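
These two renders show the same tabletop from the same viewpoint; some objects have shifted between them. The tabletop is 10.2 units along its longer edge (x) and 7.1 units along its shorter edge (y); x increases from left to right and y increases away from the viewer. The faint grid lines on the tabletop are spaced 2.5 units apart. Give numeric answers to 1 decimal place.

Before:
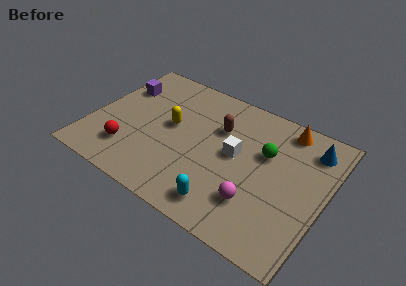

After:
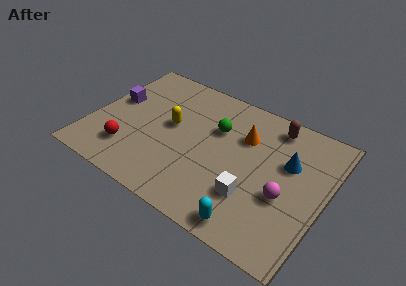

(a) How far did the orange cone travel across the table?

2.1

The orange cone moved from about (8.1, 6.2) to (6.5, 4.9), a distance of √(1.6² + 1.3²) ≈ 2.1.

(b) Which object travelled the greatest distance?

the brown capsule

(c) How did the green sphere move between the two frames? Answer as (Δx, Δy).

(-2.2, 0.2)

The green sphere was at about (7.5, 4.5) and moved to about (5.3, 4.7).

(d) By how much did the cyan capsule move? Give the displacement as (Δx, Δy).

(1.2, -0.3)

The cyan capsule started near (6.3, 1.1) and ended near (7.5, 0.8).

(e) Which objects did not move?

the red sphere and the yellow capsule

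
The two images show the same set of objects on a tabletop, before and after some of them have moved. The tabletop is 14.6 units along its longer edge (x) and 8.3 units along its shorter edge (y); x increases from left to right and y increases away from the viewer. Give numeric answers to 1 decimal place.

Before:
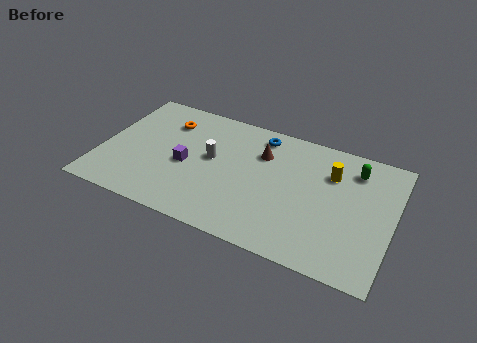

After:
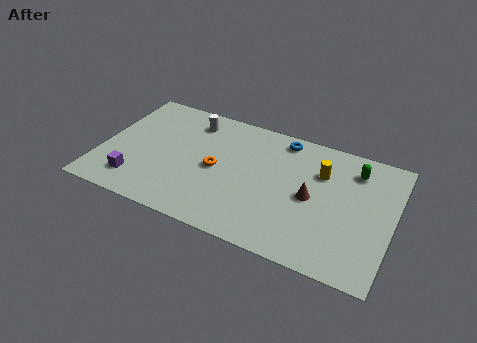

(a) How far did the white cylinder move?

2.6

The white cylinder was near (5.5, 4.6) before and (4.2, 6.8) after, so it travelled √(1.3² + 2.2²) ≈ 2.6 units.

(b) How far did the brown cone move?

3.3

The brown cone was near (7.9, 5.9) before and (10.6, 4.0) after, so it travelled √(2.7² + 1.9²) ≈ 3.3 units.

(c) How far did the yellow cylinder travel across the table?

0.5

The yellow cylinder was near (11.4, 5.9) before and (10.9, 5.8) after, so it travelled √(0.5² + 0.1²) ≈ 0.5 units.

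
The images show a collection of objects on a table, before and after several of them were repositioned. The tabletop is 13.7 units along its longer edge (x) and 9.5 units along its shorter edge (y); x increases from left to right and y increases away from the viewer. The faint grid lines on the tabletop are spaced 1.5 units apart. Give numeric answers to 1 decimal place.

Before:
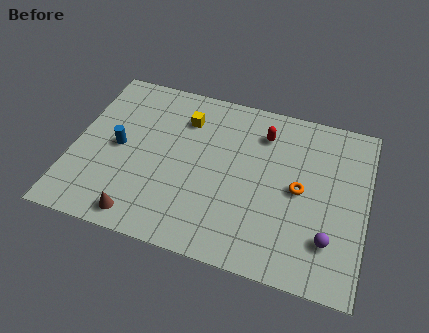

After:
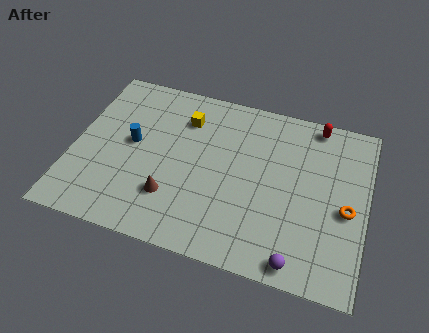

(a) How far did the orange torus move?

2.3

From (10.6, 4.7) to (12.8, 4.2), the orange torus covered √(2.2² + 0.5²) ≈ 2.3 units.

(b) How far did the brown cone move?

2.0

The brown cone moved from about (3.5, 1.1) to (4.8, 2.6), a distance of √(1.3² + 1.5²) ≈ 2.0.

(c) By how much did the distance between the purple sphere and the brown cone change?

-2.5

Before: roughly 8.7 units apart; after: 6.2. That's 2.5 units closer together.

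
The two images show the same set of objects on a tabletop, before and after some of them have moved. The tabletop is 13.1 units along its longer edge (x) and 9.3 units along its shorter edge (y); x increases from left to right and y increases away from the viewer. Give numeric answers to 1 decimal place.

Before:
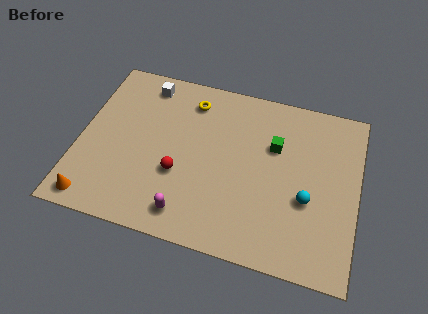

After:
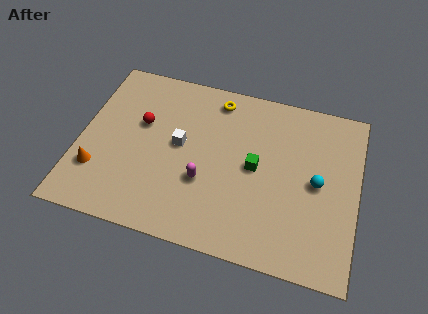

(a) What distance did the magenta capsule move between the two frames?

2.0

The magenta capsule moved from about (5.4, 1.4) to (6.0, 3.3), a distance of √(0.6² + 1.9²) ≈ 2.0.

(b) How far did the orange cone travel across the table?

1.6

The orange cone moved from about (1.0, 1.0) to (1.0, 2.6), a distance of √(0.0² + 1.6²) ≈ 1.6.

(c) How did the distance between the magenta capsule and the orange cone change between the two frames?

+0.6

Before: roughly 4.4 units apart; after: 5.0. That's 0.6 units further apart.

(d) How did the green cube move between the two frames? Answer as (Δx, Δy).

(-0.8, -1.4)

The green cube started near (9.1, 6.1) and ended near (8.3, 4.7).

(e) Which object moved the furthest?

the white cube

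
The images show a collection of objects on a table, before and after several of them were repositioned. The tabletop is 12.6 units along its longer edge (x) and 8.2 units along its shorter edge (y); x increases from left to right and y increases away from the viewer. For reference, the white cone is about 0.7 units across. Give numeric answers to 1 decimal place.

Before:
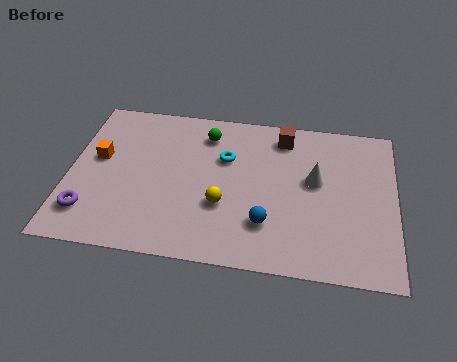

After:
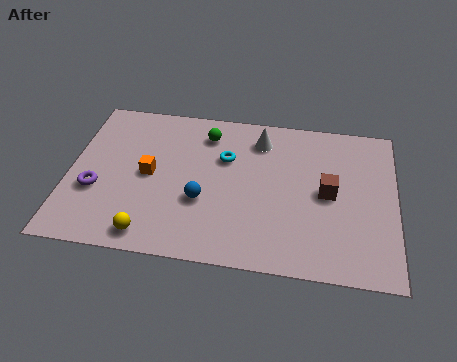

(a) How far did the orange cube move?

2.1

The orange cube was near (1.1, 4.7) before and (3.1, 4.1) after, so it travelled √(2.0² + 0.6²) ≈ 2.1 units.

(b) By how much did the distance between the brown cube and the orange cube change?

-0.5

Before: roughly 7.4 units apart; after: 6.9. That's 0.5 units closer together.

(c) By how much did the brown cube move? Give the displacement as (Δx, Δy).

(1.8, -2.8)

The brown cube was at about (8.2, 6.9) and moved to about (10.0, 4.1).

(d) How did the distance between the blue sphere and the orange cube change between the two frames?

-4.7

The distance was about 7.1 in the first image and 2.4 in the second, so they moved 4.7 units closer together.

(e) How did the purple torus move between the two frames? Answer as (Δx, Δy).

(0.2, 1.2)

From the two frames, the purple torus sits at roughly (0.9, 1.8) before and (1.1, 3.0) after.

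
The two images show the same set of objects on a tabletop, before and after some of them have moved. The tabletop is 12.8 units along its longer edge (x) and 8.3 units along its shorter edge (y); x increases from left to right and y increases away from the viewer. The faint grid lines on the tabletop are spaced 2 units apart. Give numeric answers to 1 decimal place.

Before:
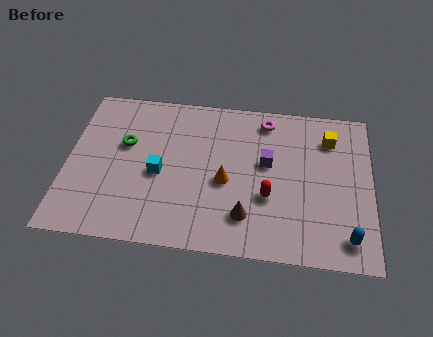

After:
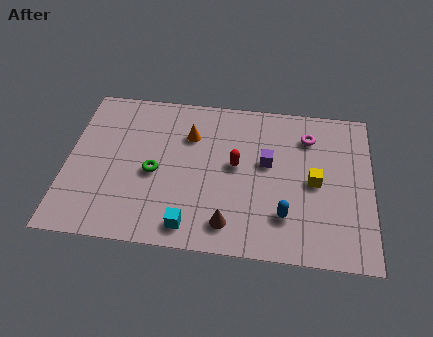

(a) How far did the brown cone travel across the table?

0.9

From (7.6, 1.9) to (6.9, 1.4), the brown cone covered √(0.7² + 0.5²) ≈ 0.9 units.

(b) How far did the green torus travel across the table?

1.9

The green torus moved from about (2.4, 5.1) to (3.7, 3.7), a distance of √(1.3² + 1.4²) ≈ 1.9.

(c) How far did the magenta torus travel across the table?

1.9

From (8.3, 7.1) to (10.1, 6.4), the magenta torus covered √(1.8² + 0.7²) ≈ 1.9 units.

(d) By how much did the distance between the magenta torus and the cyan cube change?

+1.6

The distance was about 5.6 in the first image and 7.2 in the second, so they moved 1.6 units further apart.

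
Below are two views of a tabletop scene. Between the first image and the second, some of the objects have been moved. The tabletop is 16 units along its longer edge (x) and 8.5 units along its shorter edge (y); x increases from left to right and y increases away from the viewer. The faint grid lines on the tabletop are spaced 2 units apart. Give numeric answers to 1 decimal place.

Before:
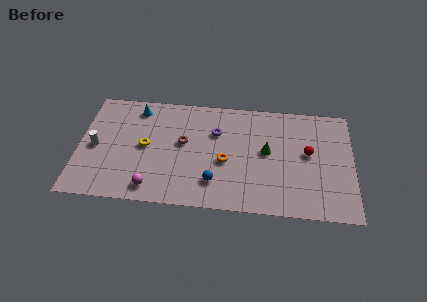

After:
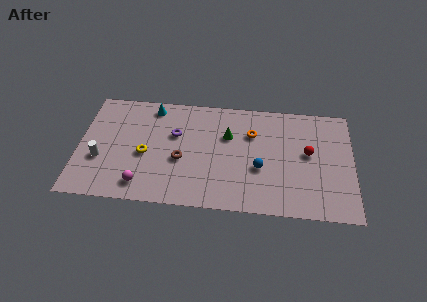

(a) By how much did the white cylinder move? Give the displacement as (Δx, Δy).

(0.3, -0.9)

From the two frames, the white cylinder sits at roughly (1.0, 4.0) before and (1.3, 3.1) after.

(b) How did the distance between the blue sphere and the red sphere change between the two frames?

-2.9

Before: roughly 6.0 units apart; after: 3.1. That's 2.9 units closer together.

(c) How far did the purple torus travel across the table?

2.4

From (8.0, 5.8) to (5.6, 5.4), the purple torus covered √(2.4² + 0.4²) ≈ 2.4 units.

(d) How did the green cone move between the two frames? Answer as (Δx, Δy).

(-2.3, 1.0)

The green cone was at about (11.0, 4.6) and moved to about (8.7, 5.6).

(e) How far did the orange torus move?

2.7

The orange torus moved from about (8.6, 3.6) to (10.1, 5.9), a distance of √(1.5² + 2.3²) ≈ 2.7.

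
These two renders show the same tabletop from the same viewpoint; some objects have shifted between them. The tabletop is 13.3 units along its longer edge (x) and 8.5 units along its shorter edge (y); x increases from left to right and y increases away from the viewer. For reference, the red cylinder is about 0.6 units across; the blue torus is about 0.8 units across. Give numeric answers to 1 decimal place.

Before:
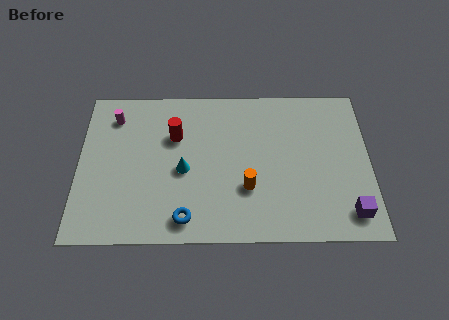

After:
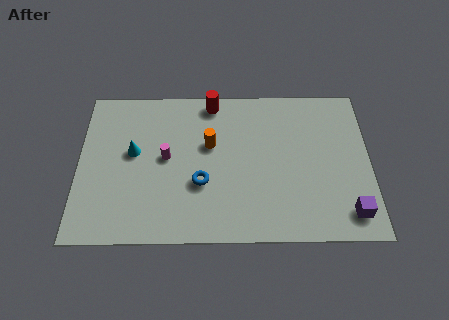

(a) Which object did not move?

the purple cube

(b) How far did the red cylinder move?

2.5

From (4.4, 5.7) to (6.1, 7.6), the red cylinder covered √(1.7² + 1.9²) ≈ 2.5 units.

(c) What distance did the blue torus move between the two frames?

2.0

From (4.9, 1.2) to (5.6, 3.1), the blue torus covered √(0.7² + 1.9²) ≈ 2.0 units.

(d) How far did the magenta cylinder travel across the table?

3.3

The magenta cylinder moved from about (1.6, 6.8) to (4.0, 4.5), a distance of √(2.4² + 2.3²) ≈ 3.3.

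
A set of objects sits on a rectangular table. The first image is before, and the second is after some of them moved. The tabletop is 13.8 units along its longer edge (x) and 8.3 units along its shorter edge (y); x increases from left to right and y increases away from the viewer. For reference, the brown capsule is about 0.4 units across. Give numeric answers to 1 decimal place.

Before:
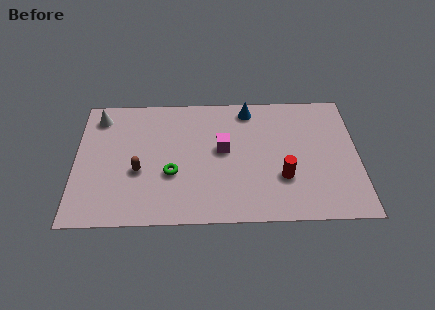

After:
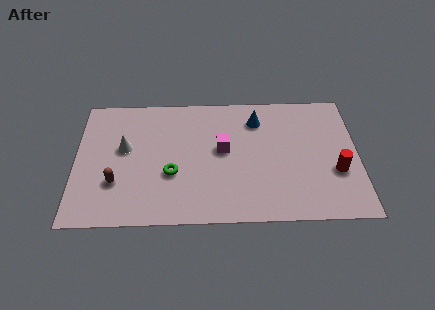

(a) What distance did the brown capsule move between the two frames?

1.3

From (3.1, 3.3) to (2.0, 2.6), the brown capsule covered √(1.1² + 0.7²) ≈ 1.3 units.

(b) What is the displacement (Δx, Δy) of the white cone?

(1.3, -2.1)

The white cone was at about (1.1, 6.9) and moved to about (2.4, 4.8).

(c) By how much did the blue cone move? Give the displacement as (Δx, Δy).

(0.4, -0.7)

The blue cone started near (8.5, 7.2) and ended near (8.9, 6.5).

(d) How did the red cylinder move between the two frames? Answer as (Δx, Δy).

(2.6, 0.3)

The red cylinder started near (10.1, 2.7) and ended near (12.7, 3.0).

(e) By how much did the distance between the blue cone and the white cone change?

-0.7

The distance was about 7.4 in the first image and 6.7 in the second, so they moved 0.7 units closer together.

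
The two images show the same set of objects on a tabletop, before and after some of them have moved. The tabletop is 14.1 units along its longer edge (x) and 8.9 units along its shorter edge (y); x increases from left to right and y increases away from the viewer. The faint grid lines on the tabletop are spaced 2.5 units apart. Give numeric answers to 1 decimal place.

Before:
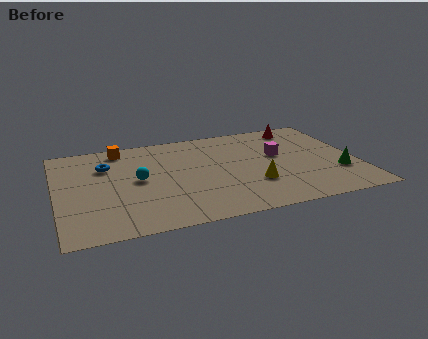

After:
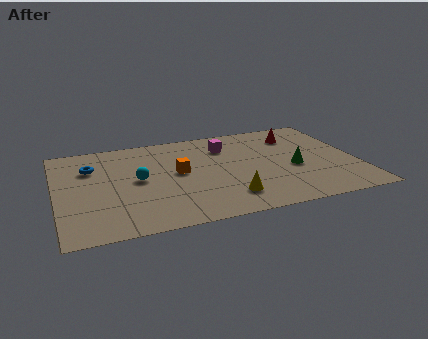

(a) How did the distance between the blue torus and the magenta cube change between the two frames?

-1.8

Before: roughly 8.2 units apart; after: 6.4. That's 1.8 units closer together.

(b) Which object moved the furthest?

the orange cube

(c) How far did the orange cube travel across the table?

3.9

The orange cube was near (3.2, 7.8) before and (5.7, 4.8) after, so it travelled √(2.5² + 3.0²) ≈ 3.9 units.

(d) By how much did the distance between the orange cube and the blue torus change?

+2.6

They were about 1.7 units apart before and 4.3 after — 2.6 units further apart.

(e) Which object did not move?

the cyan sphere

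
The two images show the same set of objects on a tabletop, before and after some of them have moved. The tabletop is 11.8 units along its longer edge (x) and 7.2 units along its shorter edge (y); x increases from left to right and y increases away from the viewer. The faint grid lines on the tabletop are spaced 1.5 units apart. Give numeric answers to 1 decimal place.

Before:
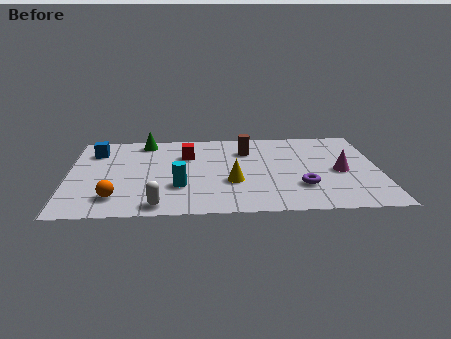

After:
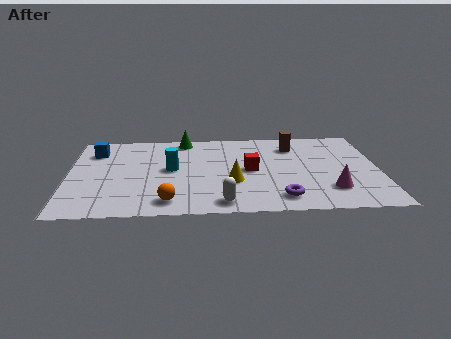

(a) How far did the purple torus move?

1.2

The purple torus was near (8.8, 2.1) before and (8.0, 1.2) after, so it travelled √(0.8² + 0.9²) ≈ 1.2 units.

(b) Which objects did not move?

the blue cube and the yellow cone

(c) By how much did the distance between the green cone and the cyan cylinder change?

-1.6

They were about 4.2 units apart before and 2.6 after — 1.6 units closer together.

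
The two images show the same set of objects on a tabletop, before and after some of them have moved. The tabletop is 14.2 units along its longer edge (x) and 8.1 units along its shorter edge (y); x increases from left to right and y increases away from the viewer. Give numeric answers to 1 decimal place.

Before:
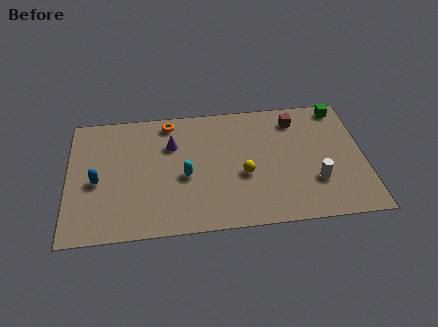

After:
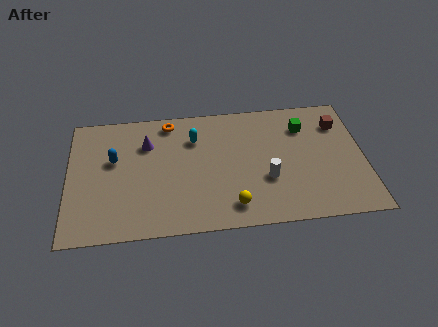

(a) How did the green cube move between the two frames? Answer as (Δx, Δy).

(-1.8, -1.1)

The green cube started near (13.2, 7.2) and ended near (11.4, 6.1).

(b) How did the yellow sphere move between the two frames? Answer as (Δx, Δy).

(-0.6, -1.9)

From the two frames, the yellow sphere sits at roughly (8.4, 3.3) before and (7.8, 1.4) after.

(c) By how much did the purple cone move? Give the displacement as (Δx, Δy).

(-1.2, 0.2)

From the two frames, the purple cone sits at roughly (5.0, 5.6) before and (3.8, 5.8) after.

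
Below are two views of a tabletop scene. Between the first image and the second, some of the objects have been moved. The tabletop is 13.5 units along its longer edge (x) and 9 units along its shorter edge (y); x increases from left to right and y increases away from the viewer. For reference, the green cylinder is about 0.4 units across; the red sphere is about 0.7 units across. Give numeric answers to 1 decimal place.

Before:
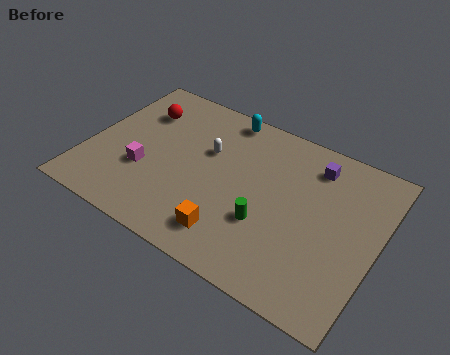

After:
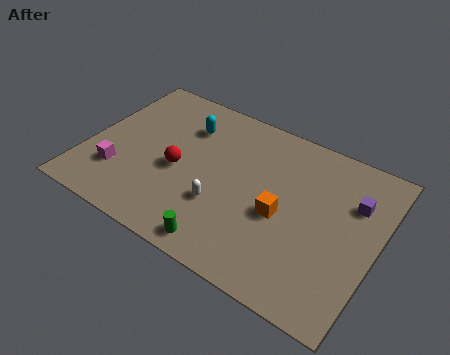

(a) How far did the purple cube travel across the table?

2.3

The purple cube was near (10.2, 7.3) before and (12.2, 6.2) after, so it travelled √(2.0² + 1.1²) ≈ 2.3 units.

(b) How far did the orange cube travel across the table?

3.0

The orange cube moved from about (7.2, 1.7) to (9.2, 3.9), a distance of √(2.0² + 2.2²) ≈ 3.0.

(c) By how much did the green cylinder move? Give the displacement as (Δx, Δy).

(-1.6, -2.1)

From the two frames, the green cylinder sits at roughly (8.6, 3.1) before and (7.0, 1.0) after.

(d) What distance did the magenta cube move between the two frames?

1.3

The magenta cube was near (2.8, 3.2) before and (1.7, 2.5) after, so it travelled √(1.1² + 0.7²) ≈ 1.3 units.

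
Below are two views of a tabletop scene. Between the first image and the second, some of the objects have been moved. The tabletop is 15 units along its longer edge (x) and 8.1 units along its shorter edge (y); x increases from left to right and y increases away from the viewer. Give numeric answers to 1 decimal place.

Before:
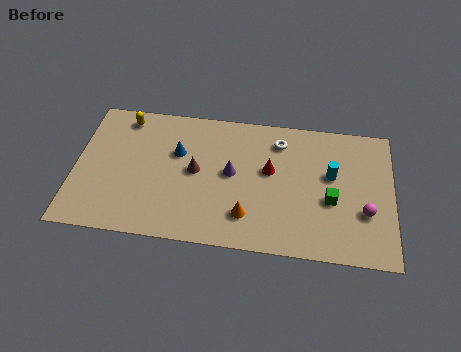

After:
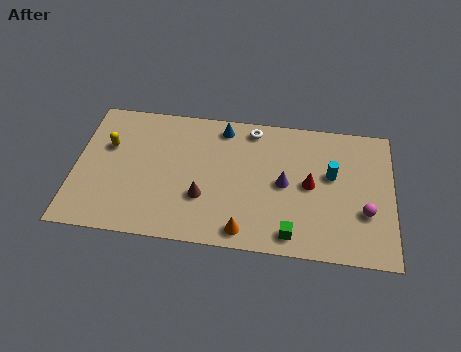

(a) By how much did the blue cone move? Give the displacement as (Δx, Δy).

(2.1, 1.8)

The blue cone started near (4.8, 5.2) and ended near (6.9, 7.0).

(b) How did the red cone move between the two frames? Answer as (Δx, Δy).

(1.9, -0.6)

The red cone started near (9.2, 4.7) and ended near (11.1, 4.1).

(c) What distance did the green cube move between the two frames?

2.8

The green cube moved from about (12.1, 3.3) to (10.3, 1.1), a distance of √(1.8² + 2.2²) ≈ 2.8.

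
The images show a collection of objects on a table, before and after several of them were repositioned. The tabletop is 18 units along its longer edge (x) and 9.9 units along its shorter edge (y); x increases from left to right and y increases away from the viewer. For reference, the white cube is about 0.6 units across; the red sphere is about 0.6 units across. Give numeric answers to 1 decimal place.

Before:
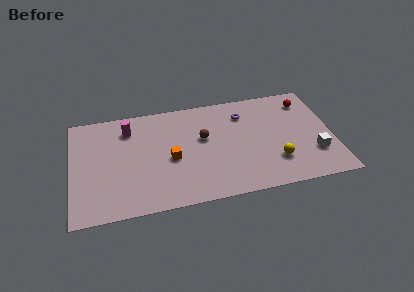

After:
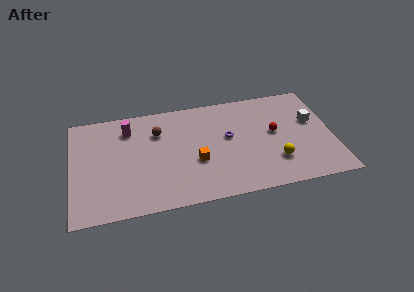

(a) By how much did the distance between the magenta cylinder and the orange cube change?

+1.6

The distance was about 4.4 in the first image and 6.0 in the second, so they moved 1.6 units further apart.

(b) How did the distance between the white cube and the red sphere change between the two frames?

-2.3

Before: roughly 5.1 units apart; after: 2.8. That's 2.3 units closer together.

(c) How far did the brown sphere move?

3.3

The brown sphere moved from about (9.1, 5.9) to (6.0, 7.1), a distance of √(3.1² + 1.2²) ≈ 3.3.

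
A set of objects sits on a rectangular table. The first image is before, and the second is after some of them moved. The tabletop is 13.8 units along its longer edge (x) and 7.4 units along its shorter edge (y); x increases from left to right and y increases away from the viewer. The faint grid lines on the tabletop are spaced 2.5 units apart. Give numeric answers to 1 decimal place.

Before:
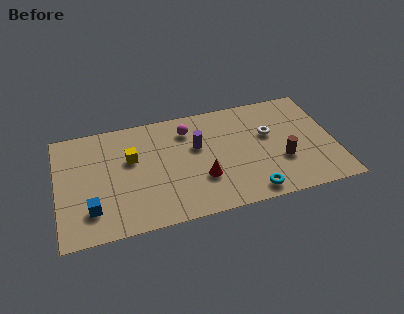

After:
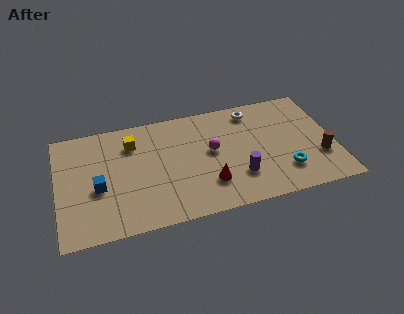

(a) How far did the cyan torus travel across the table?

2.1

The cyan torus moved from about (9.4, 0.9) to (11.2, 1.9), a distance of √(1.8² + 1.0²) ≈ 2.1.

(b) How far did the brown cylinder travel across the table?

1.9

From (11.1, 2.6) to (13.0, 2.4), the brown cylinder covered √(1.9² + 0.2²) ≈ 1.9 units.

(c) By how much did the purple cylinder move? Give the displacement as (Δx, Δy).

(1.9, -2.5)

From the two frames, the purple cylinder sits at roughly (7.0, 4.6) before and (8.9, 2.1) after.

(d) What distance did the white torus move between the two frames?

1.9

The white torus was near (10.6, 4.5) before and (9.9, 6.3) after, so it travelled √(0.7² + 1.8²) ≈ 1.9 units.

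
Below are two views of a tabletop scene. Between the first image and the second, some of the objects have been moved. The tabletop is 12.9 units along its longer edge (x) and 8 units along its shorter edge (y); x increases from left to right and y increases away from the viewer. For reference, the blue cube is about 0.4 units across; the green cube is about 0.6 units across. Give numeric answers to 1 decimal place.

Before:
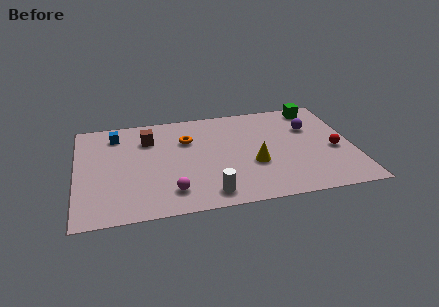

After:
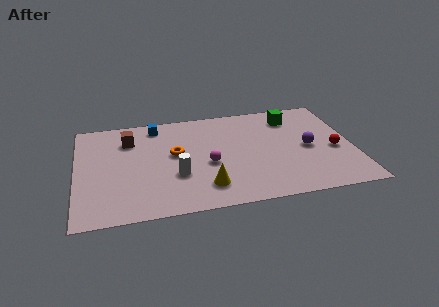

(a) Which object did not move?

the red sphere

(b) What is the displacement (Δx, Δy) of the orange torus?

(-0.6, -1.0)

From the two frames, the orange torus sits at roughly (5.2, 5.5) before and (4.6, 4.5) after.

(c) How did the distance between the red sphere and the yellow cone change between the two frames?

+2.5

They were about 3.8 units apart before and 6.3 after — 2.5 units further apart.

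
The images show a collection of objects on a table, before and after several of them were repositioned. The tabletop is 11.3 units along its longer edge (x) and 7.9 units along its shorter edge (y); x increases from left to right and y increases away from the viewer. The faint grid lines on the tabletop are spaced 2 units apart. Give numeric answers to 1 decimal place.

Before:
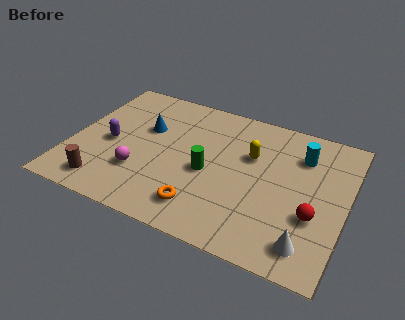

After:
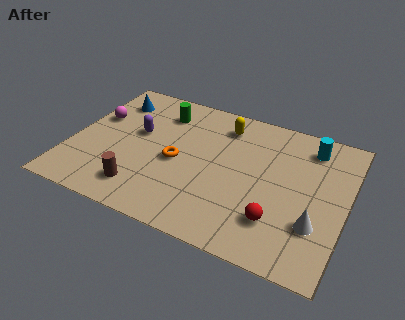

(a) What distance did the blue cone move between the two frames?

2.0

The blue cone moved from about (2.9, 5.0) to (1.3, 6.2), a distance of √(1.6² + 1.2²) ≈ 2.0.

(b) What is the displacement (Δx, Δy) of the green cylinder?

(-2.3, 2.7)

The green cylinder started near (5.7, 3.5) and ended near (3.4, 6.2).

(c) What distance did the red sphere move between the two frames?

1.6

From (10.1, 2.8) to (8.7, 2.0), the red sphere covered √(1.4² + 0.8²) ≈ 1.6 units.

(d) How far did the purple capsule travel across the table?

1.4

From (1.6, 3.6) to (2.6, 4.6), the purple capsule covered √(1.0² + 1.0²) ≈ 1.4 units.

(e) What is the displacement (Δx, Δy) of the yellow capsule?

(-1.3, 1.3)

The yellow capsule started near (7.3, 5.1) and ended near (6.0, 6.4).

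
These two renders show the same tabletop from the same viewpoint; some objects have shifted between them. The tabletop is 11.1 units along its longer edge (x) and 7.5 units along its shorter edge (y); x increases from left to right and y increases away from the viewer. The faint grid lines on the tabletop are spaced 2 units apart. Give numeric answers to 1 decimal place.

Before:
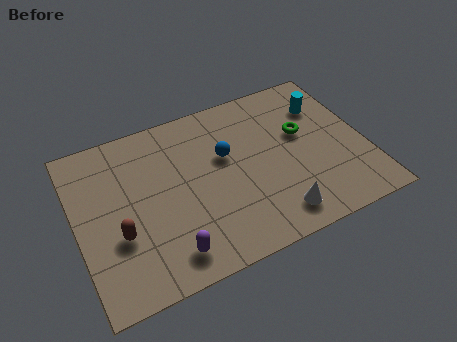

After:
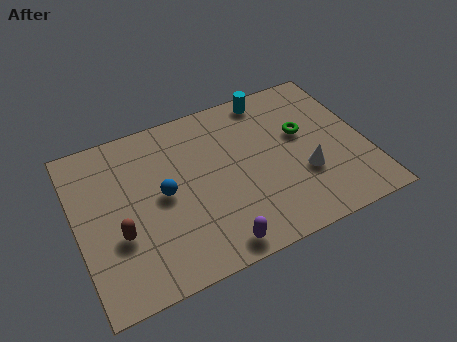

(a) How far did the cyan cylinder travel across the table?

2.3

From (9.8, 5.5) to (7.8, 6.7), the cyan cylinder covered √(2.0² + 1.2²) ≈ 2.3 units.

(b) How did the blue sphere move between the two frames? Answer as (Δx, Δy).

(-2.5, -0.8)

From the two frames, the blue sphere sits at roughly (5.8, 4.6) before and (3.3, 3.8) after.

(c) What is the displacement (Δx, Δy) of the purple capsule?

(1.7, -0.4)

From the two frames, the purple capsule sits at roughly (3.2, 1.2) before and (4.9, 0.8) after.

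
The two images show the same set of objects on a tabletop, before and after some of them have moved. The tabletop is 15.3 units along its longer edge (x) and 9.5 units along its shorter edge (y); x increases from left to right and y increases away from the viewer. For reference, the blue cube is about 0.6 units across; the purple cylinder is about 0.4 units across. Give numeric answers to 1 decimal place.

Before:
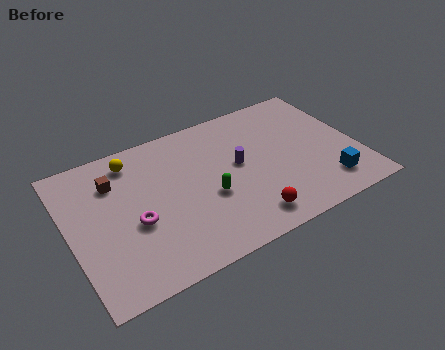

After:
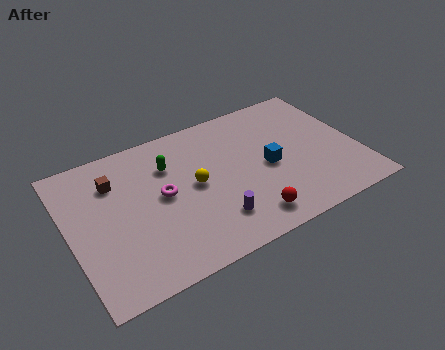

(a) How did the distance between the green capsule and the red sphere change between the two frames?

+3.4

Before: roughly 2.9 units apart; after: 6.3. That's 3.4 units further apart.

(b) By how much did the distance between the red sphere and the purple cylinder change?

-1.9

The distance was about 3.7 in the first image and 1.8 in the second, so they moved 1.9 units closer together.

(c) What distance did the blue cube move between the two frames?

3.8

The blue cube moved from about (13.3, 1.9) to (10.5, 4.4), a distance of √(2.8² + 2.5²) ≈ 3.8.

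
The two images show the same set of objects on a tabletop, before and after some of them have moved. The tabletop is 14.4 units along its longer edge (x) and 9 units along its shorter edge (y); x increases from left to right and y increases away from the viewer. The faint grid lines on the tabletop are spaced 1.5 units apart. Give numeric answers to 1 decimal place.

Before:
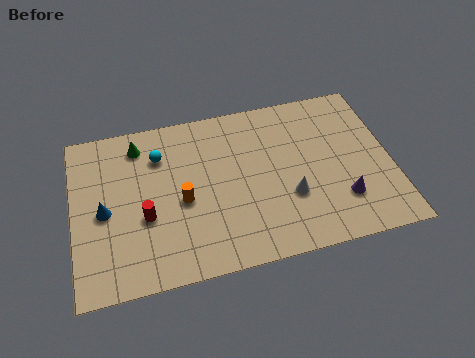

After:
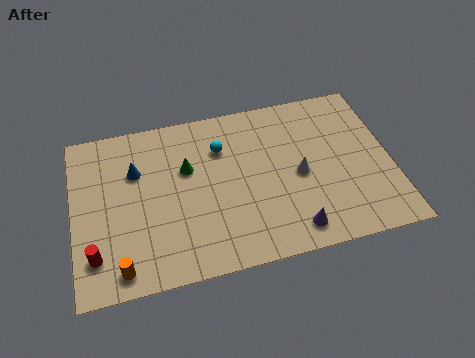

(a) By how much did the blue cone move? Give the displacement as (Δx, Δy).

(1.5, 1.9)

The blue cone was at about (1.4, 4.2) and moved to about (2.9, 6.1).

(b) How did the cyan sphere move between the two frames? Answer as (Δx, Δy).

(2.8, -0.2)

The cyan sphere was at about (4.0, 6.7) and moved to about (6.8, 6.5).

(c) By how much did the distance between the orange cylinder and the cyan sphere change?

+4.4

They were about 2.8 units apart before and 7.2 after — 4.4 units further apart.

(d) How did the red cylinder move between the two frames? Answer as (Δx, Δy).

(-2.3, -1.5)

From the two frames, the red cylinder sits at roughly (3.2, 3.5) before and (0.9, 2.0) after.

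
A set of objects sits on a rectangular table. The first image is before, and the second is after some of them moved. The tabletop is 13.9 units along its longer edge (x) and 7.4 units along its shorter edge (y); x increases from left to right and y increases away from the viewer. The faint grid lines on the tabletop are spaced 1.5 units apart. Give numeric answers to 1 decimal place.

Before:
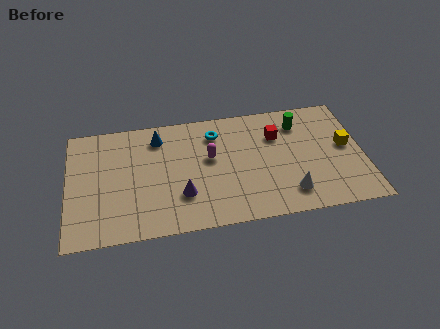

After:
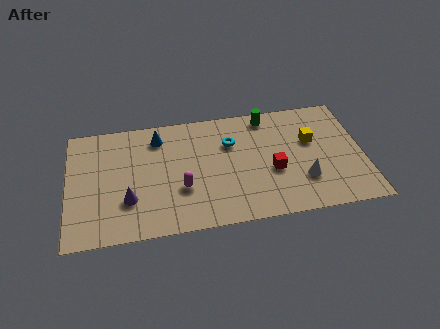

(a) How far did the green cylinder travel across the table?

1.7

The green cylinder moved from about (11.0, 5.8) to (9.5, 6.5), a distance of √(1.5² + 0.7²) ≈ 1.7.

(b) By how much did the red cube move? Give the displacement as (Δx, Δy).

(-0.3, -2.2)

From the two frames, the red cube sits at roughly (9.9, 5.2) before and (9.6, 3.0) after.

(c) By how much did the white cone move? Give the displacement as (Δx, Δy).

(0.7, 0.7)

From the two frames, the white cone sits at roughly (10.3, 1.5) before and (11.0, 2.2) after.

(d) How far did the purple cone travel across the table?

2.5

The purple cone was near (5.3, 2.2) before and (2.8, 2.3) after, so it travelled √(2.5² + 0.1²) ≈ 2.5 units.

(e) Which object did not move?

the blue cone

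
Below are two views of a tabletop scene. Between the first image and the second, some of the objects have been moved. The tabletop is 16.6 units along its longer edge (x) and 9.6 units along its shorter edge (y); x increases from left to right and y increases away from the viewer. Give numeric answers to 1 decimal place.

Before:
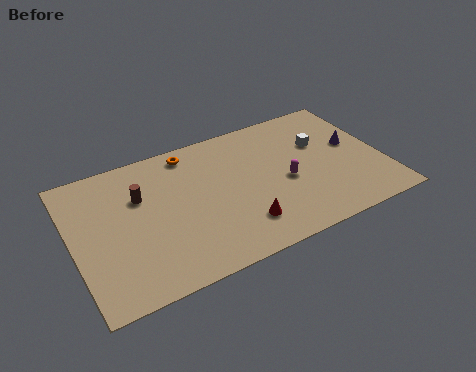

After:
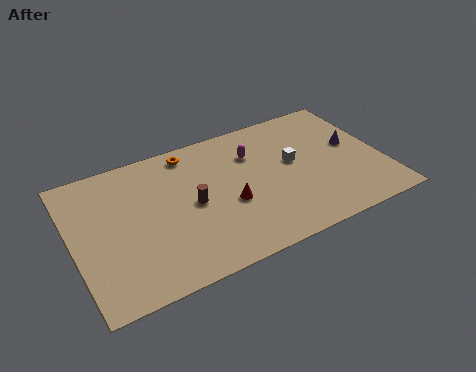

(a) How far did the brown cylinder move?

3.1

From (3.7, 6.4) to (6.3, 4.7), the brown cylinder covered √(2.6² + 1.7²) ≈ 3.1 units.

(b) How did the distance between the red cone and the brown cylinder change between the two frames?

-4.4

The distance was about 6.5 in the first image and 2.1 in the second, so they moved 4.4 units closer together.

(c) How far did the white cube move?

1.8

The white cube moved from about (13.5, 6.2) to (11.9, 5.4), a distance of √(1.6² + 0.8²) ≈ 1.8.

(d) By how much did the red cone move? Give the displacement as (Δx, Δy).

(-0.4, 1.7)

The red cone started near (8.6, 2.2) and ended near (8.2, 3.9).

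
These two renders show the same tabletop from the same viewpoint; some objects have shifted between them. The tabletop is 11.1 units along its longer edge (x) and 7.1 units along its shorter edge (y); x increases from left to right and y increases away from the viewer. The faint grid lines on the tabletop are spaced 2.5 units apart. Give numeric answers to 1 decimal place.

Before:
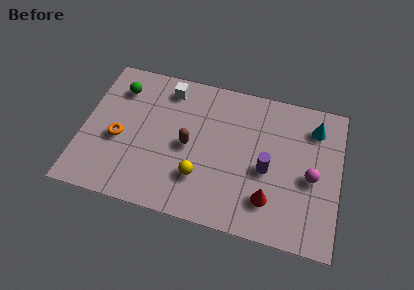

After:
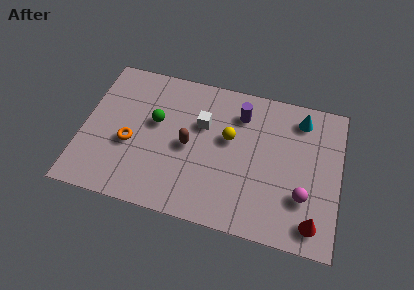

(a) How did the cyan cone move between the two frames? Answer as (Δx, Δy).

(-0.6, 0.3)

The cyan cone was at about (9.9, 5.6) and moved to about (9.3, 5.9).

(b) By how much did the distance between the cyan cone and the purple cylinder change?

-0.5

The distance was about 3.1 in the first image and 2.6 in the second, so they moved 0.5 units closer together.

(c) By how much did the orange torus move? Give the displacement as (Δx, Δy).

(0.5, -0.1)

The orange torus was at about (1.6, 3.0) and moved to about (2.1, 2.9).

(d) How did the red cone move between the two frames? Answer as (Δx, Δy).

(1.9, -0.6)

From the two frames, the red cone sits at roughly (8.2, 1.7) before and (10.1, 1.1) after.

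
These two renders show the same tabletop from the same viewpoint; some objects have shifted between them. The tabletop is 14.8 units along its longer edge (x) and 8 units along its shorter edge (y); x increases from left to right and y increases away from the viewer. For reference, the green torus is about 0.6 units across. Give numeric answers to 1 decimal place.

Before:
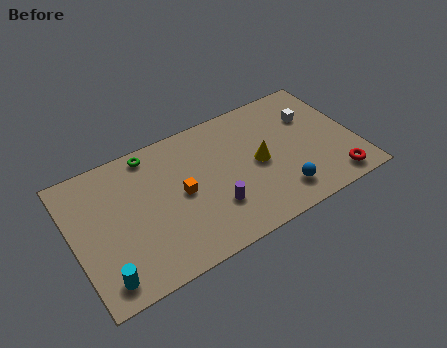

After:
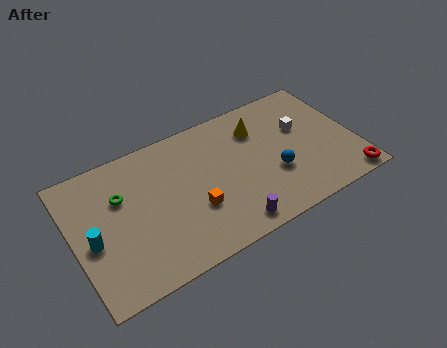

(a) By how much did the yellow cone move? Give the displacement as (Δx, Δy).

(0.3, 2.1)

The yellow cone started near (9.7, 3.9) and ended near (10.0, 6.0).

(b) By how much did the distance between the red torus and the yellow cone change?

+2.0

Before: roughly 4.6 units apart; after: 6.6. That's 2.0 units further apart.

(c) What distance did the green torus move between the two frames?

2.5

From (4.4, 7.1) to (2.6, 5.3), the green torus covered √(1.8² + 1.8²) ≈ 2.5 units.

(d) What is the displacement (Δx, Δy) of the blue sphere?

(-0.1, 1.3)

The blue sphere was at about (10.5, 1.6) and moved to about (10.4, 2.9).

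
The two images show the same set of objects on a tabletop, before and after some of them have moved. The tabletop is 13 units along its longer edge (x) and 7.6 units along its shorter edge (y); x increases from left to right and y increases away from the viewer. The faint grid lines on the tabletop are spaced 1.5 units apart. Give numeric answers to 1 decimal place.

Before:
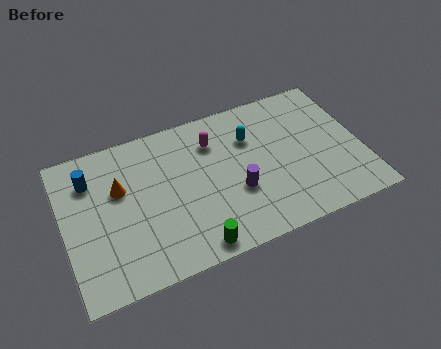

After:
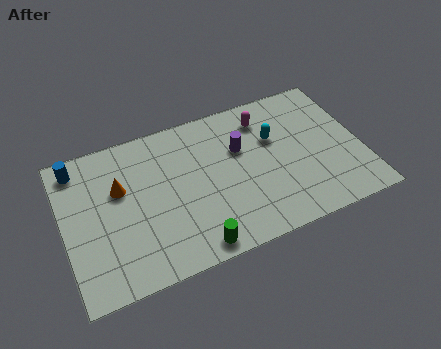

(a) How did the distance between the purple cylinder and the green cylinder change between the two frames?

+1.9

They were about 2.9 units apart before and 4.8 after — 1.9 units further apart.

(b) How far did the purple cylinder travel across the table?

2.1

From (7.4, 2.8) to (7.8, 4.9), the purple cylinder covered √(0.4² + 2.1²) ≈ 2.1 units.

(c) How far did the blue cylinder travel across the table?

0.9

The blue cylinder moved from about (1.3, 5.7) to (0.8, 6.5), a distance of √(0.5² + 0.8²) ≈ 0.9.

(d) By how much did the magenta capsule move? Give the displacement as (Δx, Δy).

(2.3, 0.4)

From the two frames, the magenta capsule sits at roughly (6.7, 5.7) before and (9.0, 6.1) after.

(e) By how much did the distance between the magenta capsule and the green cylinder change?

+1.4

The distance was about 5.1 in the first image and 6.5 in the second, so they moved 1.4 units further apart.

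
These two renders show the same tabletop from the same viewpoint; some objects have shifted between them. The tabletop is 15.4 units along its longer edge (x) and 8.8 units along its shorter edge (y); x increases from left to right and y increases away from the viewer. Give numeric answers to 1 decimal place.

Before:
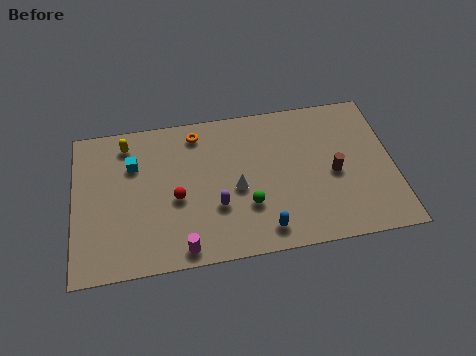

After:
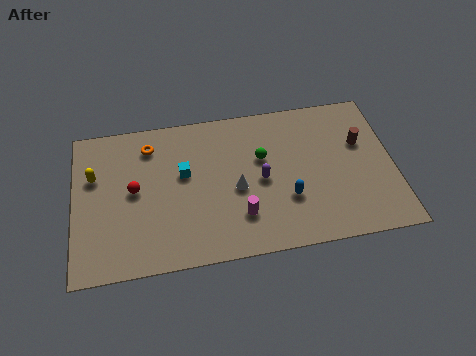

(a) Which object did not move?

the white cone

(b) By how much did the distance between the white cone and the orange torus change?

+1.2

The distance was about 4.0 in the first image and 5.2 in the second, so they moved 1.2 units further apart.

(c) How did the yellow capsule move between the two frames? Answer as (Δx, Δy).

(-1.6, -1.7)

The yellow capsule was at about (2.6, 7.4) and moved to about (1.0, 5.7).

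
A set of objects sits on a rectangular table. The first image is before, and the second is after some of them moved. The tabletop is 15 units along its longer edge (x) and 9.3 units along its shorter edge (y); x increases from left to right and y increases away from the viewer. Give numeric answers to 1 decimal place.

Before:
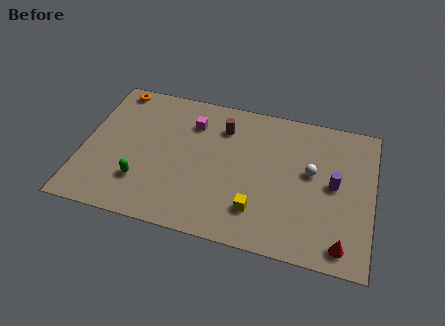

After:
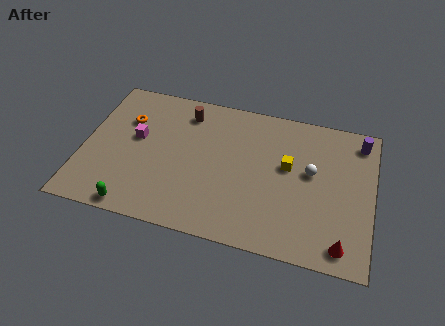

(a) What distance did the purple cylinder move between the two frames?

3.3

From (13.0, 4.8) to (14.2, 7.9), the purple cylinder covered √(1.2² + 3.1²) ≈ 3.3 units.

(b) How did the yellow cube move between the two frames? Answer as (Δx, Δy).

(1.4, 3.2)

The yellow cube started near (9.2, 2.2) and ended near (10.6, 5.4).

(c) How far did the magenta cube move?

3.3

From (5.5, 7.0) to (2.7, 5.3), the magenta cube covered √(2.8² + 1.7²) ≈ 3.3 units.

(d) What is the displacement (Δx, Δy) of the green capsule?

(-0.2, -1.7)

From the two frames, the green capsule sits at roughly (3.2, 2.5) before and (3.0, 0.8) after.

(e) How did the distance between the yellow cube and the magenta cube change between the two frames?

+1.8

Before: roughly 6.1 units apart; after: 7.9. That's 1.8 units further apart.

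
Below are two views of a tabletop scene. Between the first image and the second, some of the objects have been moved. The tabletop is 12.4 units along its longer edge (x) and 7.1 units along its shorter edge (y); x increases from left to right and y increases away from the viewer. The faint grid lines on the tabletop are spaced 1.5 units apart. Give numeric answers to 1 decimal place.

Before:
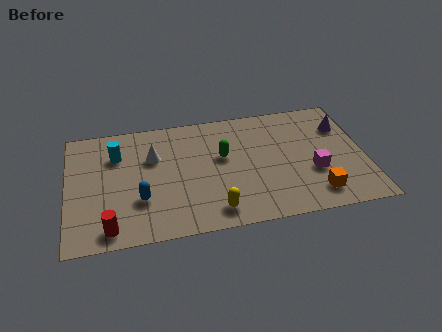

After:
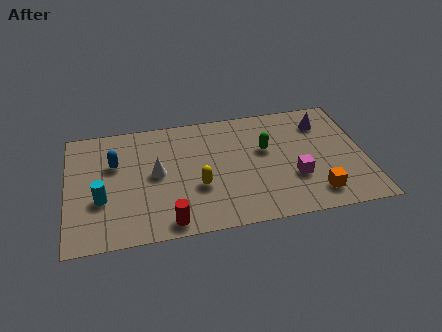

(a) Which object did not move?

the orange cube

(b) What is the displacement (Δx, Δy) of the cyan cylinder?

(-0.7, -2.5)

The cyan cylinder was at about (2.1, 5.1) and moved to about (1.4, 2.6).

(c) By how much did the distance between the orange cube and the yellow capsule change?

+0.8

They were about 4.2 units apart before and 5.0 after — 0.8 units further apart.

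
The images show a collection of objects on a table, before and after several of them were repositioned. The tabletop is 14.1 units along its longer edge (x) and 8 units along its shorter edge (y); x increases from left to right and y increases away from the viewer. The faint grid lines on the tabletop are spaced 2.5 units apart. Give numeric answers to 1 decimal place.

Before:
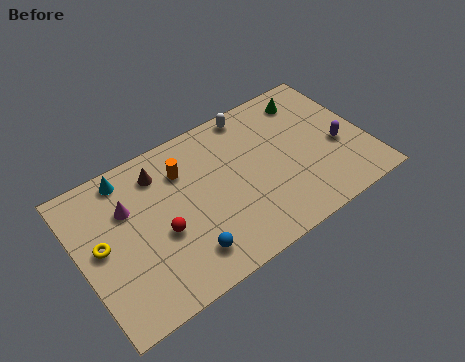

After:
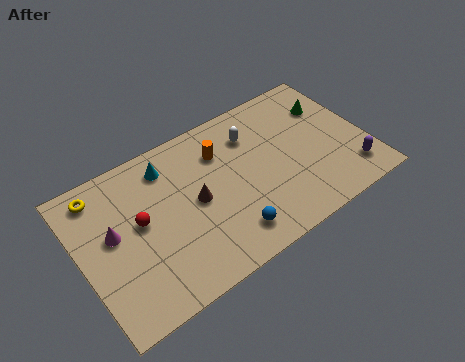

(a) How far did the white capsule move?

1.2

The white capsule moved from about (9.0, 7.2) to (8.8, 6.0), a distance of √(0.2² + 1.2²) ≈ 1.2.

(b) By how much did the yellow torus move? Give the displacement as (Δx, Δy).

(0.3, 2.6)

From the two frames, the yellow torus sits at roughly (1.0, 4.2) before and (1.3, 6.8) after.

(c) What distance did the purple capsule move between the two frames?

1.7

The purple capsule was near (12.7, 3.3) before and (13.0, 1.6) after, so it travelled √(0.3² + 1.7²) ≈ 1.7 units.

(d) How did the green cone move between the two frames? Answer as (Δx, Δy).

(0.9, -0.9)

From the two frames, the green cone sits at roughly (11.8, 6.6) before and (12.7, 5.7) after.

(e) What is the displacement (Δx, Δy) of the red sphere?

(-0.9, 1.1)

The red sphere was at about (3.8, 3.3) and moved to about (2.9, 4.4).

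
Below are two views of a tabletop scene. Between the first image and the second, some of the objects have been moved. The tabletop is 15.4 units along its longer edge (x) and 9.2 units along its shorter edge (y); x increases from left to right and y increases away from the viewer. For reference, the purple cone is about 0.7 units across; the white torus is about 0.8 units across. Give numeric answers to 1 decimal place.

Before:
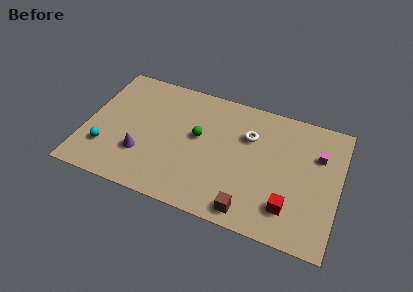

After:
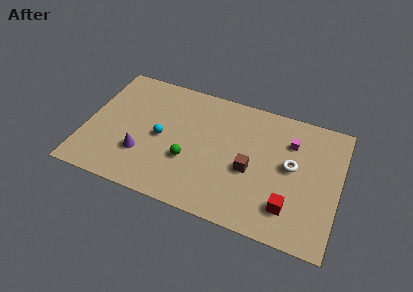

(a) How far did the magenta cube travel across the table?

1.7

The magenta cube moved from about (14.0, 6.3) to (12.3, 6.7), a distance of √(1.7² + 0.4²) ≈ 1.7.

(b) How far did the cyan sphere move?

3.7

From (1.4, 2.5) to (4.6, 4.4), the cyan sphere covered √(3.2² + 1.9²) ≈ 3.7 units.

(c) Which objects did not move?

the red cube and the purple cone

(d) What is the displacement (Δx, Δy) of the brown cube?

(-0.2, 2.8)

The brown cube started near (10.3, 1.1) and ended near (10.1, 3.9).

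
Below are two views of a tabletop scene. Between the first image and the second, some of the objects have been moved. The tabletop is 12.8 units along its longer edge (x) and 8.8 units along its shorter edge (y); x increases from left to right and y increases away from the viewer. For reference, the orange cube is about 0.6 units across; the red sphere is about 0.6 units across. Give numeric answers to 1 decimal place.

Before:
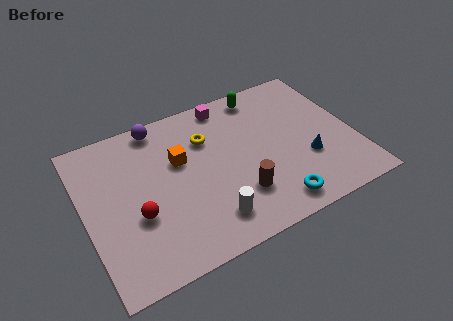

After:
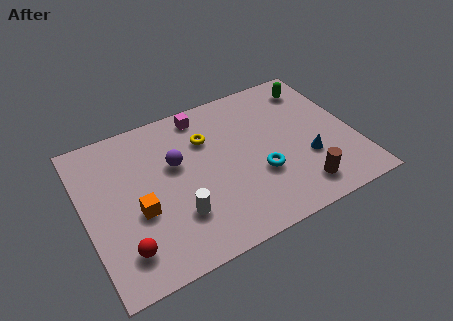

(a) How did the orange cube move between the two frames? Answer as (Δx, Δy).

(-2.2, -2.0)

The orange cube was at about (4.6, 5.5) and moved to about (2.4, 3.5).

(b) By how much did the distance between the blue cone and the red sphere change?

+0.9

They were about 8.1 units apart before and 9.0 after — 0.9 units further apart.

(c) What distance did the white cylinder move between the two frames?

1.6

The white cylinder moved from about (5.5, 1.7) to (4.1, 2.5), a distance of √(1.4² + 0.8²) ≈ 1.6.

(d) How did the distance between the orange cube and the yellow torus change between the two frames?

+2.9

The distance was about 1.6 in the first image and 4.5 in the second, so they moved 2.9 units further apart.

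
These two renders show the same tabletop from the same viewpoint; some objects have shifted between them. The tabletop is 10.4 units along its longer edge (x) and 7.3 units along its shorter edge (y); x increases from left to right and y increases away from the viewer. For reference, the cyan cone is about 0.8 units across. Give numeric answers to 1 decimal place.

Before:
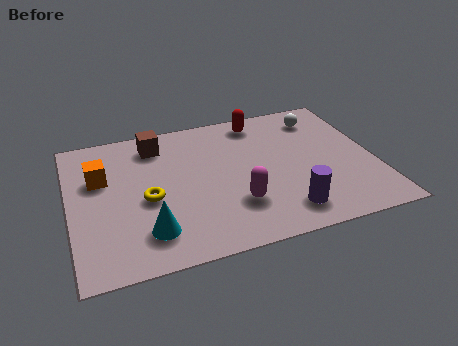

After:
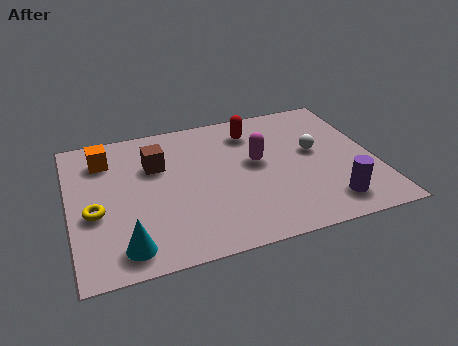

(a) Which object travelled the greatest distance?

the magenta capsule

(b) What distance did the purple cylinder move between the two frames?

1.5

The purple cylinder moved from about (7.1, 1.3) to (8.6, 1.3), a distance of √(1.5² + 0.0²) ≈ 1.5.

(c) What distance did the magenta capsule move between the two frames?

2.2

The magenta capsule was near (5.5, 2.1) before and (6.4, 4.1) after, so it travelled √(0.9² + 2.0²) ≈ 2.2 units.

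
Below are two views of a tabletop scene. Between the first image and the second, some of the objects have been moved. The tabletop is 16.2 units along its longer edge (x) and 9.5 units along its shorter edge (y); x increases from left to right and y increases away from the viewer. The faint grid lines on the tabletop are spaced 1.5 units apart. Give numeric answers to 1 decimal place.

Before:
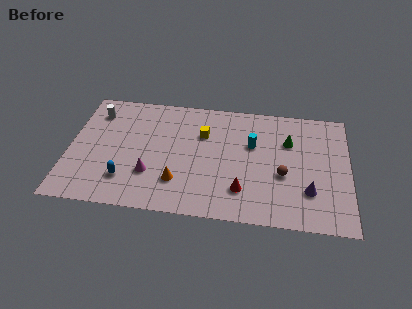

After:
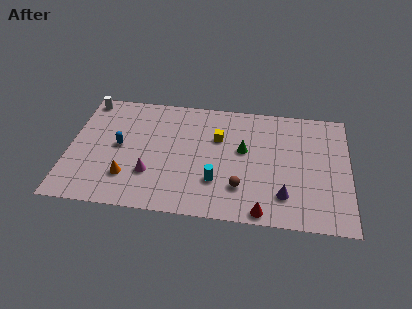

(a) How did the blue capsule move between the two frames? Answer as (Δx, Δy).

(-0.5, 2.6)

The blue capsule was at about (3.4, 2.3) and moved to about (2.9, 4.9).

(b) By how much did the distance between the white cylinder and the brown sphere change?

-0.6

The distance was about 11.6 in the first image and 11.0 in the second, so they moved 0.6 units closer together.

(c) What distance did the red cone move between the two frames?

1.9

The red cone was near (10.1, 2.3) before and (11.3, 0.8) after, so it travelled √(1.2² + 1.5²) ≈ 1.9 units.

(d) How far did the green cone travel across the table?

2.8

The green cone moved from about (12.7, 6.5) to (10.1, 5.5), a distance of √(2.6² + 1.0²) ≈ 2.8.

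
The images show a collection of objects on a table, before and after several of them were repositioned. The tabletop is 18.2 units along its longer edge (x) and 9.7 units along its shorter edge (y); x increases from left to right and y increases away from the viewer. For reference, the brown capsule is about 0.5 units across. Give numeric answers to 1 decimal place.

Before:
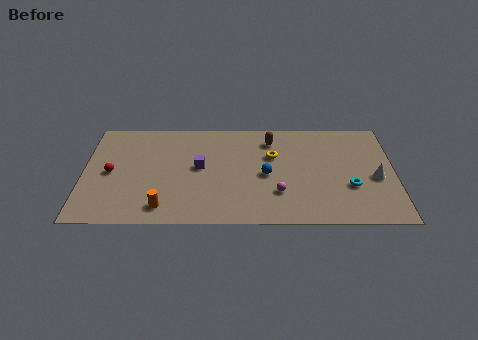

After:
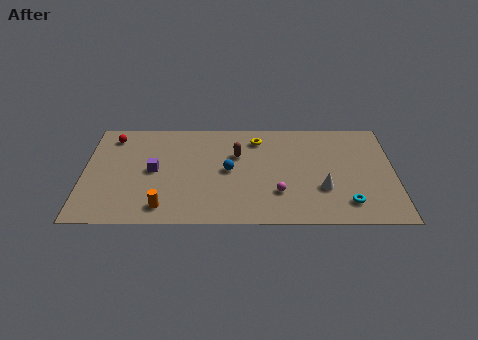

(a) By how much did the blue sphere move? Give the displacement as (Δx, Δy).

(-2.2, 0.4)

From the two frames, the blue sphere sits at roughly (10.7, 4.5) before and (8.5, 4.9) after.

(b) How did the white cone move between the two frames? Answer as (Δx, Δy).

(-3.1, -1.0)

The white cone was at about (17.1, 4.2) and moved to about (14.0, 3.2).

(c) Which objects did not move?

the magenta sphere and the orange cylinder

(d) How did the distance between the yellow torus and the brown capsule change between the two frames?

+0.4

Before: roughly 1.5 units apart; after: 1.9. That's 0.4 units further apart.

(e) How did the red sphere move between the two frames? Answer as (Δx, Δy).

(0.0, 3.4)

The red sphere was at about (1.6, 4.7) and moved to about (1.6, 8.1).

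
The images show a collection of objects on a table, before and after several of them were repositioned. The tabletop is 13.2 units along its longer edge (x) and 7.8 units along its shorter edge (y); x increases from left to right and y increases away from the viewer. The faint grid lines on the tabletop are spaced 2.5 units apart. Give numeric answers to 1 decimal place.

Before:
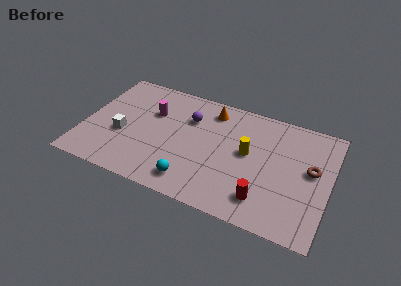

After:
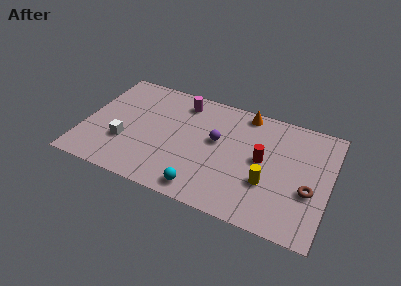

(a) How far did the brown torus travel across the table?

1.4

From (12.2, 4.4) to (12.2, 3.0), the brown torus covered √(0.0² + 1.4²) ≈ 1.4 units.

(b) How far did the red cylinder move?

2.5

The red cylinder was near (9.9, 1.6) before and (9.6, 4.1) after, so it travelled √(0.3² + 2.5²) ≈ 2.5 units.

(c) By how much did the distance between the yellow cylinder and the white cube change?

+0.9

Before: roughly 6.8 units apart; after: 7.7. That's 0.9 units further apart.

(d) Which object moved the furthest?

the red cylinder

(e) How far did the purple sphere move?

1.9

From (5.5, 5.5) to (7.1, 4.5), the purple sphere covered √(1.6² + 1.0²) ≈ 1.9 units.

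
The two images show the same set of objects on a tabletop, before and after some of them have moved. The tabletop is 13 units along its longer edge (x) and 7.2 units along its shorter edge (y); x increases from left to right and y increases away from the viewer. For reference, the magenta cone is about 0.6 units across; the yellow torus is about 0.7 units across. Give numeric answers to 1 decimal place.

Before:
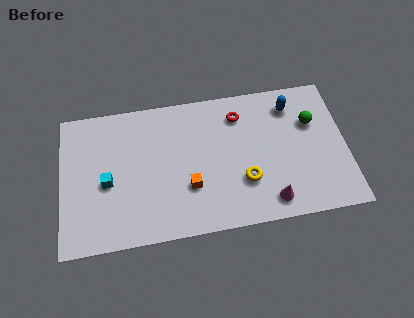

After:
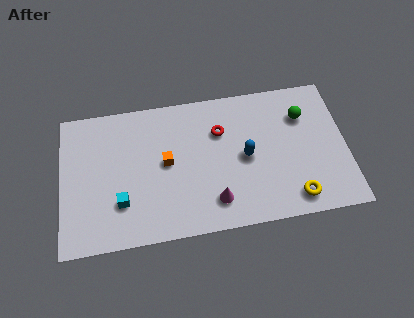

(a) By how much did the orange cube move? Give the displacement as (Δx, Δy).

(-1.0, 1.4)

The orange cube was at about (5.8, 2.4) and moved to about (4.8, 3.8).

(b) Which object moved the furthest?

the blue capsule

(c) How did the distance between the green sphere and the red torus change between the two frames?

+0.4

Before: roughly 3.4 units apart; after: 3.8. That's 0.4 units further apart.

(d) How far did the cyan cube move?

1.3

From (2.1, 3.2) to (2.7, 2.1), the cyan cube covered √(0.6² + 1.1²) ≈ 1.3 units.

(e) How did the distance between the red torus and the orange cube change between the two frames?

-1.3

They were about 4.1 units apart before and 2.8 after — 1.3 units closer together.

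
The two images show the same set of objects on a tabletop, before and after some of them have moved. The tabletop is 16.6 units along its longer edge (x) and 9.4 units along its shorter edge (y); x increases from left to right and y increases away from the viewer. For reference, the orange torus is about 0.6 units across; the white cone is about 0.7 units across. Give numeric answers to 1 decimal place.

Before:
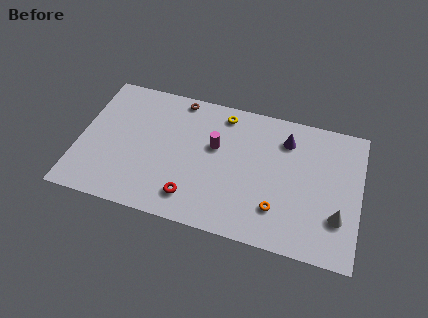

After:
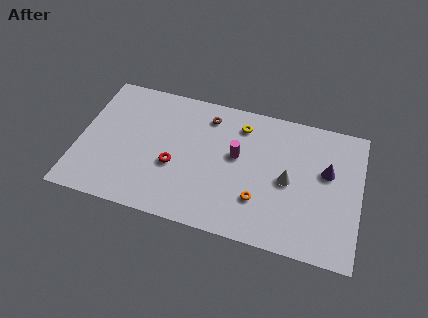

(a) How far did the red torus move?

2.2

The red torus was near (6.9, 1.8) before and (5.7, 3.7) after, so it travelled √(1.2² + 1.9²) ≈ 2.2 units.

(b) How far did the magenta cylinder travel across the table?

1.3

The magenta cylinder was near (8.0, 5.7) before and (9.3, 5.4) after, so it travelled √(1.3² + 0.3²) ≈ 1.3 units.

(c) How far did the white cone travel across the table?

3.4

From (15.4, 2.8) to (12.4, 4.5), the white cone covered √(3.0² + 1.7²) ≈ 3.4 units.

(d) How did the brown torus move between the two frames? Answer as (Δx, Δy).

(1.8, -0.8)

The brown torus started near (5.6, 8.5) and ended near (7.4, 7.7).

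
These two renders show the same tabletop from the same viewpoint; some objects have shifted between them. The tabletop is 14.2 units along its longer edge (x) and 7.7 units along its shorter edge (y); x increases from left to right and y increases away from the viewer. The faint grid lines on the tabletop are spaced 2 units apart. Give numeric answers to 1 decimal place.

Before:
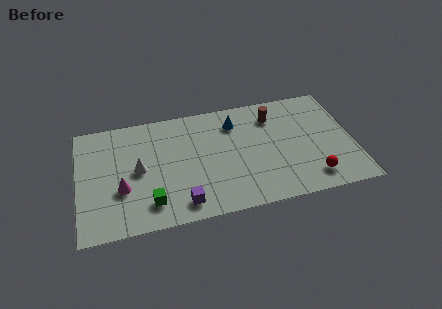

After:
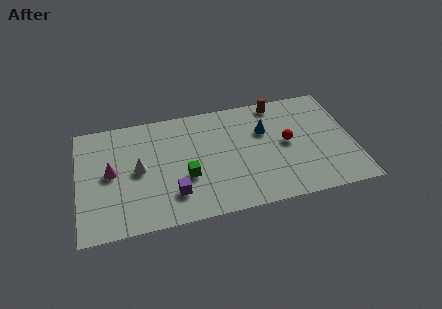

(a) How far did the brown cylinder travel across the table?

0.9

The brown cylinder moved from about (10.2, 6.0) to (10.5, 6.9), a distance of √(0.3² + 0.9²) ≈ 0.9.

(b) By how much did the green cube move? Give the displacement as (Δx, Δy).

(1.9, 1.3)

From the two frames, the green cube sits at roughly (3.6, 1.6) before and (5.5, 2.9) after.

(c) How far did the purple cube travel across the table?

0.8

The purple cube was near (5.2, 1.2) before and (4.8, 1.9) after, so it travelled √(0.4² + 0.7²) ≈ 0.8 units.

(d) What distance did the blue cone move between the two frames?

1.7

From (8.2, 6.0) to (9.7, 5.1), the blue cone covered √(1.5² + 0.9²) ≈ 1.7 units.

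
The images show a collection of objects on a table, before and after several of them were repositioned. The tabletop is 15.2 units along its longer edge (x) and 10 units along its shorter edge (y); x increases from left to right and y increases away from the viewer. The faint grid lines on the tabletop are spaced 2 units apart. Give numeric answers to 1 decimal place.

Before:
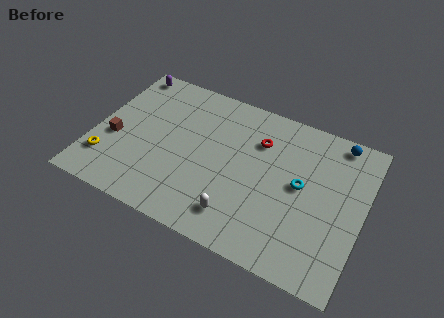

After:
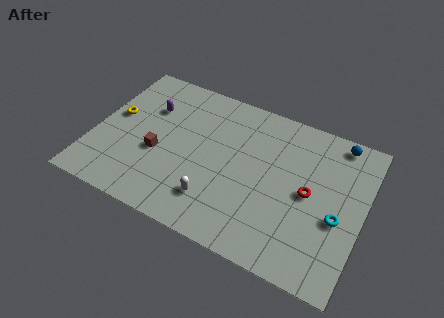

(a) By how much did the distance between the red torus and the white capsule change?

+0.4

They were about 5.3 units apart before and 5.7 after — 0.4 units further apart.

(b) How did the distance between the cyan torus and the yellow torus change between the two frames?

+1.9

They were about 11.1 units apart before and 13.0 after — 1.9 units further apart.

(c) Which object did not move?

the blue sphere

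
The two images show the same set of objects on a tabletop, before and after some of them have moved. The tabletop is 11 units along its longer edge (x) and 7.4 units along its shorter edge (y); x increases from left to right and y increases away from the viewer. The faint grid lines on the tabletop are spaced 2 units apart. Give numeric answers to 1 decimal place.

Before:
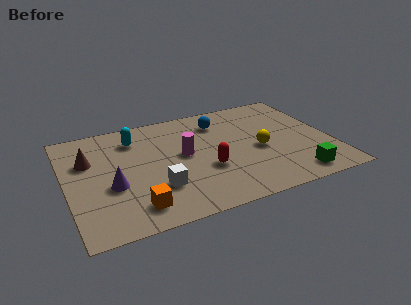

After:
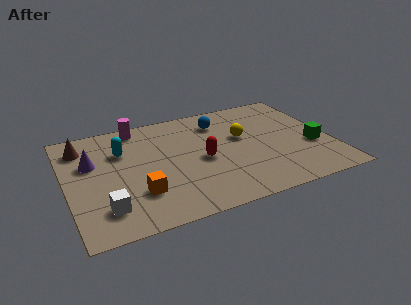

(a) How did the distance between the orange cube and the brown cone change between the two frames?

+0.4

The distance was about 3.9 in the first image and 4.3 in the second, so they moved 0.4 units further apart.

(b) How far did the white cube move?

2.3

From (3.6, 2.2) to (1.4, 1.6), the white cube covered √(2.2² + 0.6²) ≈ 2.3 units.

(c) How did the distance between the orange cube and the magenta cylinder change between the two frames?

+1.0

Before: roughly 3.5 units apart; after: 4.5. That's 1.0 units further apart.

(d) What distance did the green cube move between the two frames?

2.1

The green cube was near (9.2, 1.0) before and (10.2, 2.8) after, so it travelled √(1.0² + 1.8²) ≈ 2.1 units.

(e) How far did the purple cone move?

1.9

The purple cone moved from about (1.8, 2.9) to (1.1, 4.7), a distance of √(0.7² + 1.8²) ≈ 1.9.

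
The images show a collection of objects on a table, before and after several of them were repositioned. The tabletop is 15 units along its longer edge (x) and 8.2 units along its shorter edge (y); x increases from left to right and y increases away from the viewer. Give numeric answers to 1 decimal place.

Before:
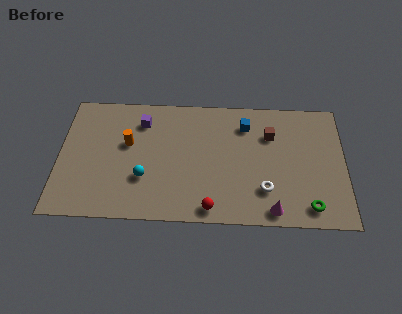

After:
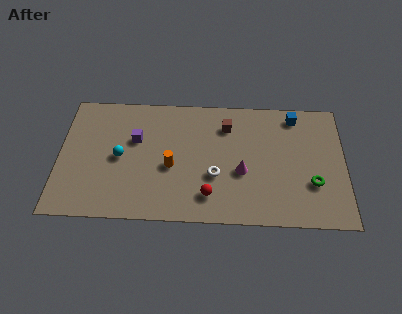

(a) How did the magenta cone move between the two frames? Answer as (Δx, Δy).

(-1.6, 2.4)

The magenta cone was at about (11.2, 0.9) and moved to about (9.6, 3.3).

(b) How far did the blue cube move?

2.7

The blue cube moved from about (9.8, 6.4) to (12.4, 7.1), a distance of √(2.6² + 0.7²) ≈ 2.7.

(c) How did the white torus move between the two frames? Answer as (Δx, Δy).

(-2.6, 0.8)

From the two frames, the white torus sits at roughly (10.8, 2.2) before and (8.2, 3.0) after.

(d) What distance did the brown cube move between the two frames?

2.4

The brown cube was near (11.1, 5.8) before and (8.8, 6.3) after, so it travelled √(2.3² + 0.5²) ≈ 2.4 units.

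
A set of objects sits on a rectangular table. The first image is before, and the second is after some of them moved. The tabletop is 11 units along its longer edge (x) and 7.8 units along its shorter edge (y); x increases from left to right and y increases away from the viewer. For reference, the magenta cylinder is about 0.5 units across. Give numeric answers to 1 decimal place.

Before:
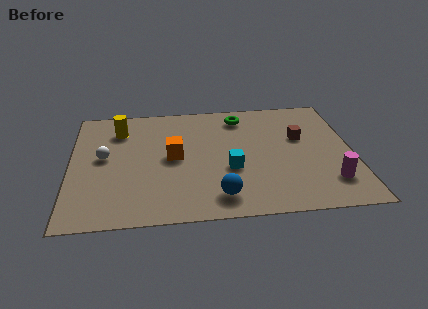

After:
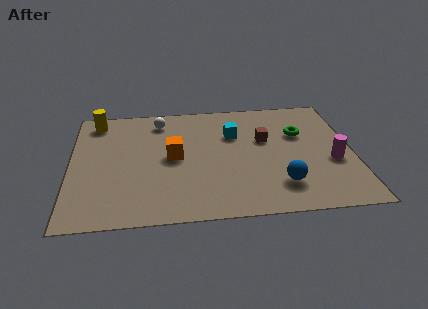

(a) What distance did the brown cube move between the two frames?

1.4

The brown cube moved from about (9.0, 4.8) to (7.6, 4.8), a distance of √(1.4² + 0.0²) ≈ 1.4.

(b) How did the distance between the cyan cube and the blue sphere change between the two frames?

+2.1

The distance was about 1.8 in the first image and 3.9 in the second, so they moved 2.1 units further apart.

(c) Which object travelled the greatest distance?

the white sphere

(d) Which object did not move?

the orange cube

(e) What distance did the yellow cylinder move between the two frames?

1.1

The yellow cylinder was near (1.9, 6.0) before and (1.0, 6.7) after, so it travelled √(0.9² + 0.7²) ≈ 1.1 units.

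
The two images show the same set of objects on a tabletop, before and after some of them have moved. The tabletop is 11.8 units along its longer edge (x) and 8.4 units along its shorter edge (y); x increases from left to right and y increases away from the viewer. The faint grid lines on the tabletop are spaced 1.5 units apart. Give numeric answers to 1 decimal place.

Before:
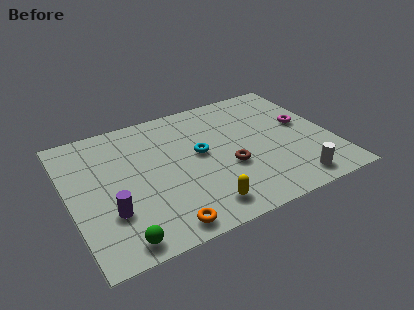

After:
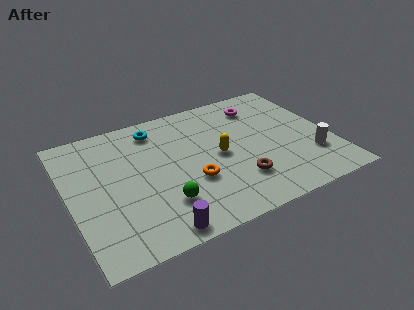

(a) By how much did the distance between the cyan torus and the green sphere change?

-0.7

The distance was about 5.5 in the first image and 4.8 in the second, so they moved 0.7 units closer together.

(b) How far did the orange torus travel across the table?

2.6

From (3.7, 0.9) to (5.3, 3.0), the orange torus covered √(1.6² + 2.1²) ≈ 2.6 units.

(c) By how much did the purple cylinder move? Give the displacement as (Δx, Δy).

(1.8, -1.8)

The purple cylinder was at about (1.6, 2.6) and moved to about (3.4, 0.8).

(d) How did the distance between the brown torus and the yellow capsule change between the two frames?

-0.4

The distance was about 2.4 in the first image and 2.0 in the second, so they moved 0.4 units closer together.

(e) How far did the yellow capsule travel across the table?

3.0

The yellow capsule moved from about (5.5, 1.3) to (6.7, 4.1), a distance of √(1.2² + 2.8²) ≈ 3.0.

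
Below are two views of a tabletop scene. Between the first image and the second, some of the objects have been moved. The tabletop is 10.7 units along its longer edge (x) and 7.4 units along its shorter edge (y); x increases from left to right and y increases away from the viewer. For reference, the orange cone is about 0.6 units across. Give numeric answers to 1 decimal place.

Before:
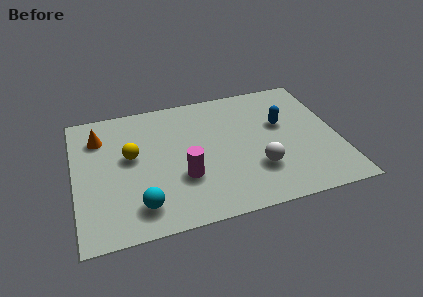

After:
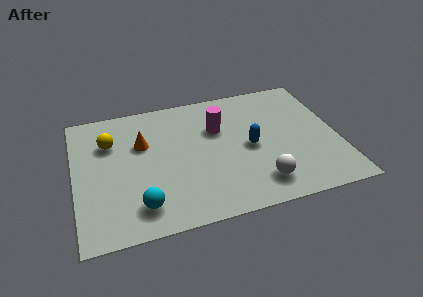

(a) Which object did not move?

the cyan sphere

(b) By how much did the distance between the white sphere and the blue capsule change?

-0.5

Before: roughly 2.6 units apart; after: 2.1. That's 0.5 units closer together.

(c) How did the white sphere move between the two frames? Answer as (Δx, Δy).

(0.0, -0.8)

The white sphere started near (7.3, 2.2) and ended near (7.3, 1.4).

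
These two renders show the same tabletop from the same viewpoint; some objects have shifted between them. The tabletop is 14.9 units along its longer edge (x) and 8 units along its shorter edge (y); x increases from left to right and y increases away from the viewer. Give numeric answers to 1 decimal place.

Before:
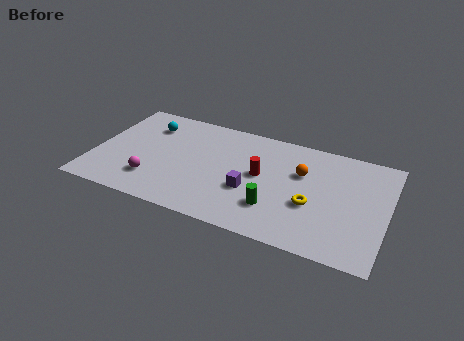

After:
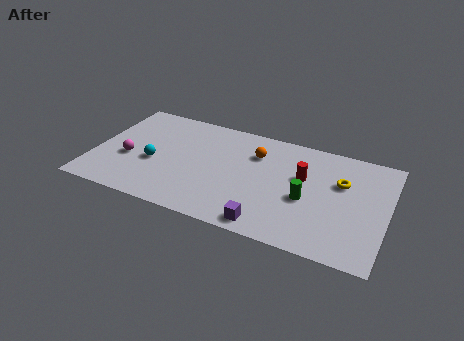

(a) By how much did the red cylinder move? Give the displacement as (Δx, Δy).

(2.1, 0.6)

The red cylinder started near (8.5, 4.3) and ended near (10.6, 4.9).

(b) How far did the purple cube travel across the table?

2.4

The purple cube was near (8.1, 3.0) before and (9.2, 0.9) after, so it travelled √(1.1² + 2.1²) ≈ 2.4 units.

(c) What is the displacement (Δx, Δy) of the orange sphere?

(-2.4, 0.6)

The orange sphere was at about (10.5, 5.2) and moved to about (8.1, 5.8).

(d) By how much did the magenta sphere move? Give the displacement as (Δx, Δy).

(-1.4, 1.2)

The magenta sphere was at about (3.2, 2.0) and moved to about (1.8, 3.2).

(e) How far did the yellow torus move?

2.5

From (11.2, 3.1) to (12.5, 5.2), the yellow torus covered √(1.3² + 2.1²) ≈ 2.5 units.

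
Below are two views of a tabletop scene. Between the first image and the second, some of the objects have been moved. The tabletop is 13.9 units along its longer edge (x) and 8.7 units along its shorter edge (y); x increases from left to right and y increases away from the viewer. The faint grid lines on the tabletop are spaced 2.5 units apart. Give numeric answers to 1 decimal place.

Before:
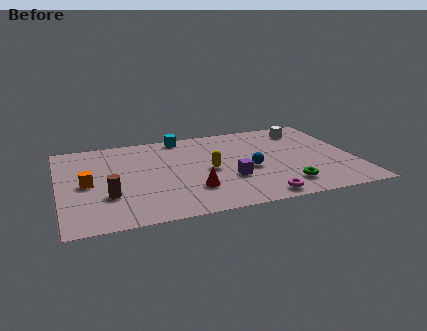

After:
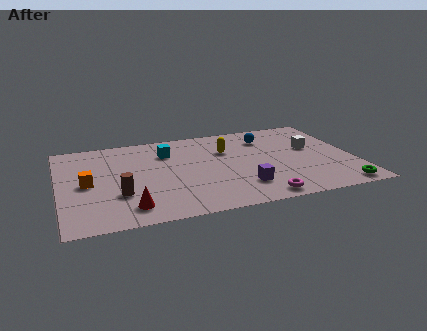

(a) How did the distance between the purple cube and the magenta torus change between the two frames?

-1.0

The distance was about 2.4 in the first image and 1.4 in the second, so they moved 1.0 units closer together.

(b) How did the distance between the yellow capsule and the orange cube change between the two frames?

+1.2

The distance was about 5.7 in the first image and 6.9 in the second, so they moved 1.2 units further apart.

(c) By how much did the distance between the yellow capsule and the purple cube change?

+2.4

They were about 1.4 units apart before and 3.8 after — 2.4 units further apart.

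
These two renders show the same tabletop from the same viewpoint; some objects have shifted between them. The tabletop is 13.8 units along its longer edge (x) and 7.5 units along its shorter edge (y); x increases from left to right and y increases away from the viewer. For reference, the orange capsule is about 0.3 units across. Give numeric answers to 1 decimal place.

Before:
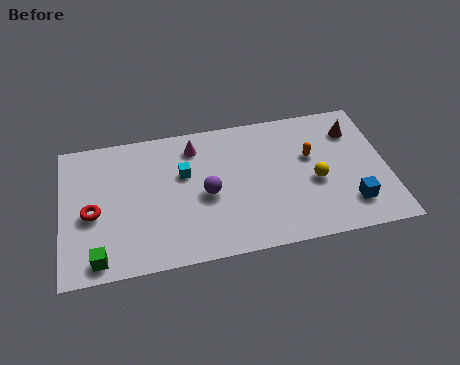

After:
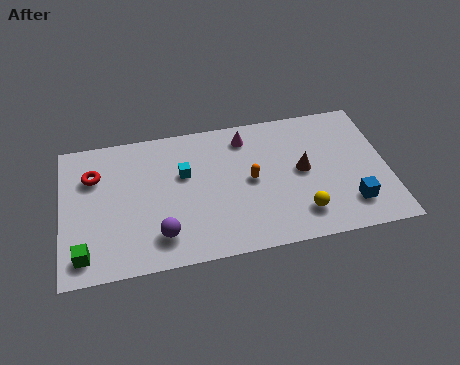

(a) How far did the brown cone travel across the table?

2.9

The brown cone was near (12.5, 5.7) before and (10.2, 3.9) after, so it travelled √(2.3² + 1.8²) ≈ 2.9 units.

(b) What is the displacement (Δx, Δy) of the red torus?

(0.1, 2.0)

The red torus was at about (1.3, 3.3) and moved to about (1.4, 5.3).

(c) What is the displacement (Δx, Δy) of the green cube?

(-0.6, 0.3)

The green cube started near (1.5, 0.9) and ended near (0.9, 1.2).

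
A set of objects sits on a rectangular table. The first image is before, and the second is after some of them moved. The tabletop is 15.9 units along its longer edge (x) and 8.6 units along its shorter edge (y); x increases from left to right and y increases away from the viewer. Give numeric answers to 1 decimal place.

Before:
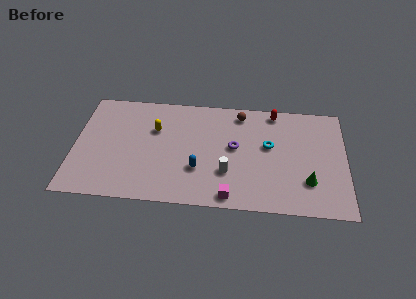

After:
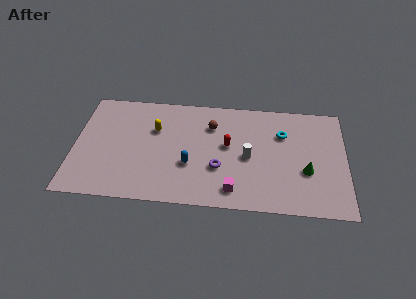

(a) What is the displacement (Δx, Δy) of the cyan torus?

(0.8, 1.0)

From the two frames, the cyan torus sits at roughly (11.4, 5.0) before and (12.2, 6.0) after.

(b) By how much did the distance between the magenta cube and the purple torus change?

-2.0

The distance was about 3.8 in the first image and 1.8 in the second, so they moved 2.0 units closer together.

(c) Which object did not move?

the yellow capsule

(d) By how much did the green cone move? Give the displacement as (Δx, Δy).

(-0.1, 0.8)

The green cone started near (13.7, 2.4) and ended near (13.6, 3.2).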